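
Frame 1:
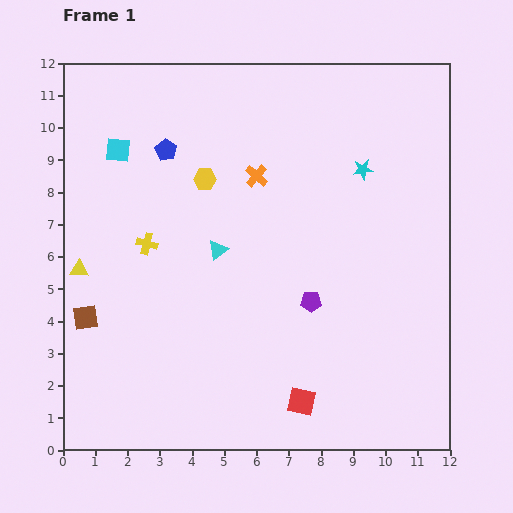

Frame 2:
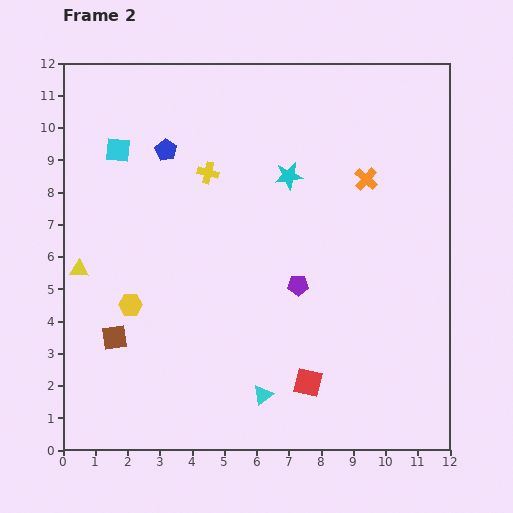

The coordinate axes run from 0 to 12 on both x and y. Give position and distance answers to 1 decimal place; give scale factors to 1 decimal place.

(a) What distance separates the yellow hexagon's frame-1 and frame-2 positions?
4.5

The yellow hexagon moved from (4.4, 8.4) to (2.1, 4.5), a distance of √(2.3² + 3.9²) ≈ 4.5.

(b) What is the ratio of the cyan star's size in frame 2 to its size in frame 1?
1.4×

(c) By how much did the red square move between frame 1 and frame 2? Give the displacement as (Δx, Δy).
(0.2, 0.6)

The red square was at (7.4, 1.5) in frame 1 and (7.6, 2.1) in frame 2.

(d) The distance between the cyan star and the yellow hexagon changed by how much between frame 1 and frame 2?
+1.4

Distance in frame 1: 4.9. Distance in frame 2: 6.3.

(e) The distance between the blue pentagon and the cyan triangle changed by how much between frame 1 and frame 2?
+4.7

Distance in frame 1: 3.5. Distance in frame 2: 8.2.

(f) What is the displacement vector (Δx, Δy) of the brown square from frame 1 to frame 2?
(0.9, -0.6)

The brown square was at (0.7, 4.1) in frame 1 and (1.6, 3.5) in frame 2.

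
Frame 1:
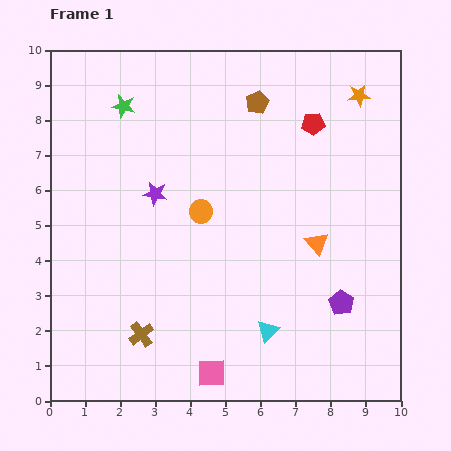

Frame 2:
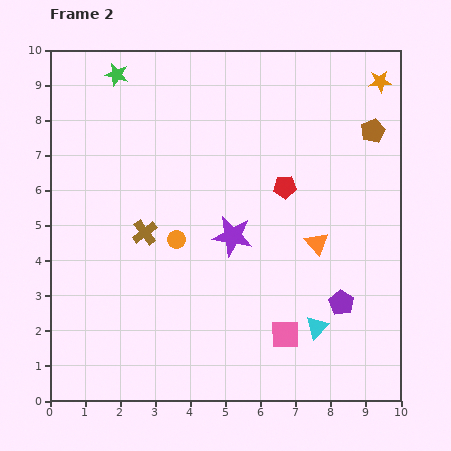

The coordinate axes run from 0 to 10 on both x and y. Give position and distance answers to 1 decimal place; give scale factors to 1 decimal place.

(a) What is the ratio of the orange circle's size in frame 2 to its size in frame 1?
0.8×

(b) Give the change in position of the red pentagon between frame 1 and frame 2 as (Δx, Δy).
(-0.8, -1.8)

The red pentagon was at (7.5, 7.9) in frame 1 and (6.7, 6.1) in frame 2.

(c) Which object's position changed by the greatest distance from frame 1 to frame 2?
the brown pentagon

(moved 3.4; next 2.9)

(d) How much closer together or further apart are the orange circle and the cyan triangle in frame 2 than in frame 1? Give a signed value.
+0.8

Distance in frame 1: 3.9. Distance in frame 2: 4.7.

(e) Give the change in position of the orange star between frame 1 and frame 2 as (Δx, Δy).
(0.6, 0.4)

The orange star was at (8.8, 8.7) in frame 1 and (9.4, 9.1) in frame 2.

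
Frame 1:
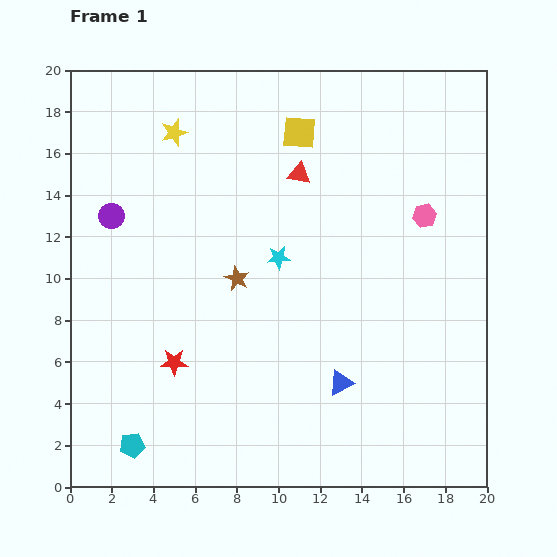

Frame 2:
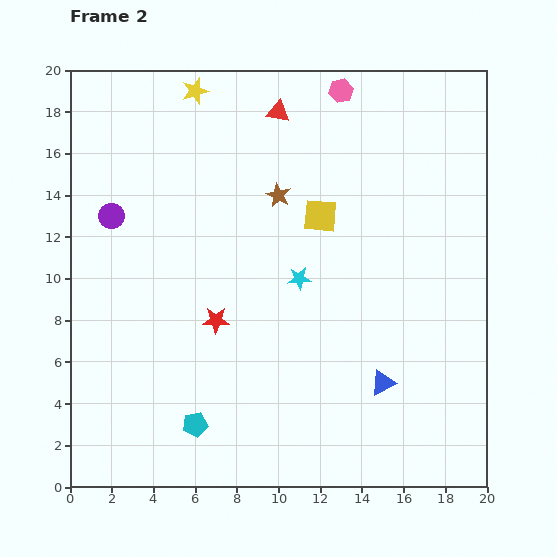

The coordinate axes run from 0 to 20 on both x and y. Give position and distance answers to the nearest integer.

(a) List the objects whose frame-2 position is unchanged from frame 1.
the purple circle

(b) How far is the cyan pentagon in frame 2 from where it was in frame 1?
3

The cyan pentagon moved from (3, 2) to (6, 3), a distance of √(3² + 1²) ≈ 3.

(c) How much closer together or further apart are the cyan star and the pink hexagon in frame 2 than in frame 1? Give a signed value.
+2

Distance in frame 1: 7. Distance in frame 2: 9.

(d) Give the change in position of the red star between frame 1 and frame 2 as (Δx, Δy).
(2, 2)

The red star was at (5, 6) in frame 1 and (7, 8) in frame 2.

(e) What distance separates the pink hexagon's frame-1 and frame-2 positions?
7

The pink hexagon moved from (17, 13) to (13, 19), a distance of √(4² + 6²) ≈ 7.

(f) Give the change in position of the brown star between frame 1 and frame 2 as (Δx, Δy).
(2, 4)

The brown star was at (8, 10) in frame 1 and (10, 14) in frame 2.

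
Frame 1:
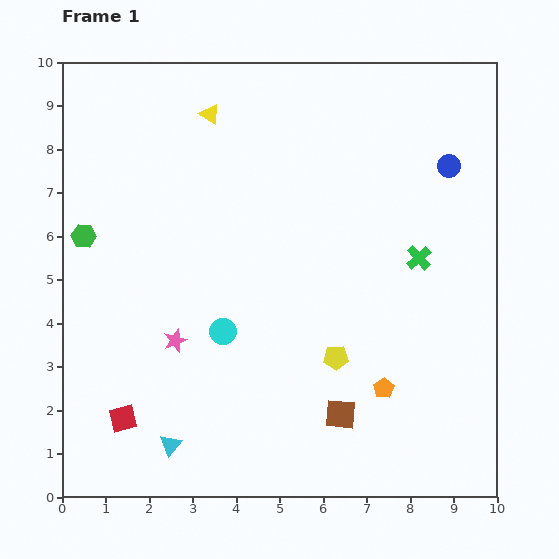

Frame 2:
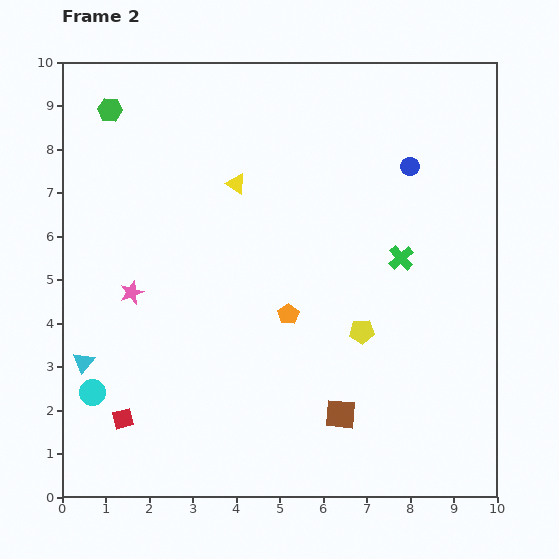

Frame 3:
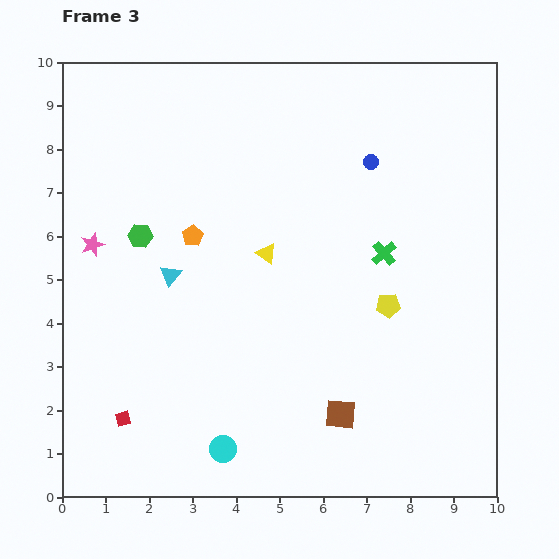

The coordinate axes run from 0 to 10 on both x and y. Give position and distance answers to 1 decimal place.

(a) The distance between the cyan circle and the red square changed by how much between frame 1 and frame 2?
-2.1

Distance in frame 1: 3.0. Distance in frame 2: 0.9.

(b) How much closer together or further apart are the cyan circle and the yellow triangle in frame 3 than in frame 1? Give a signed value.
-0.4

Distance in frame 1: 5.0. Distance in frame 3: 4.6.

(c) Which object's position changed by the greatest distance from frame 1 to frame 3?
the orange pentagon

(moved 5.6; next 3.9)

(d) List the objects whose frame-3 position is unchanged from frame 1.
the brown square, the red square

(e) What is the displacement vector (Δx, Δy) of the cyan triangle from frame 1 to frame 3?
(0.0, 3.9)

The cyan triangle was at (2.5, 1.2) in frame 1 and (2.5, 5.1) in frame 3.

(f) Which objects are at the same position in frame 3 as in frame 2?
the brown square, the red square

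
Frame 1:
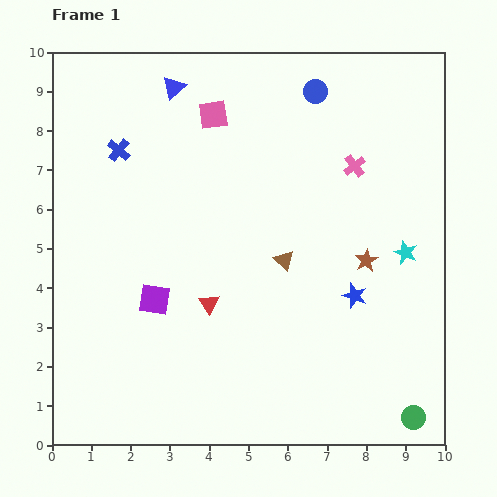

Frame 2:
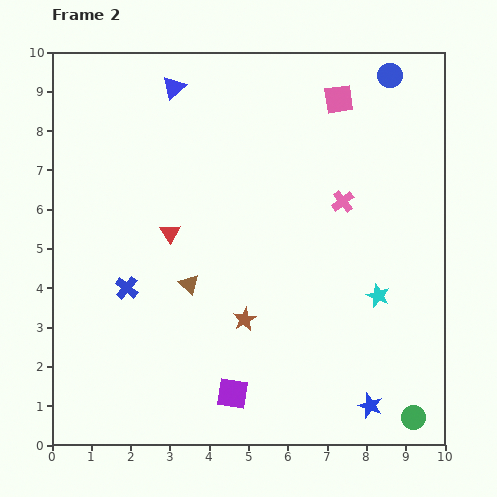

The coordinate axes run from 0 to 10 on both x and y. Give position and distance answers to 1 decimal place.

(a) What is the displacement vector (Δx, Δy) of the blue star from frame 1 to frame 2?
(0.4, -2.8)

The blue star was at (7.7, 3.8) in frame 1 and (8.1, 1.0) in frame 2.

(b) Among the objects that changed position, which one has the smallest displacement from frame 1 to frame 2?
the pink cross

(moved 0.9)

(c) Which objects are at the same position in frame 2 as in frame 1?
the green circle, the blue triangle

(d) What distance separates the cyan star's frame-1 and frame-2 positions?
1.3

The cyan star moved from (9.0, 4.9) to (8.3, 3.8), a distance of √(0.7² + 1.1²) ≈ 1.3.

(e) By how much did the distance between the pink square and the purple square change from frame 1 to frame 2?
+3.1

Distance in frame 1: 4.9. Distance in frame 2: 8.0.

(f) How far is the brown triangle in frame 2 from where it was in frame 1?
2.5

The brown triangle moved from (5.9, 4.7) to (3.5, 4.1), a distance of √(2.4² + 0.6²) ≈ 2.5.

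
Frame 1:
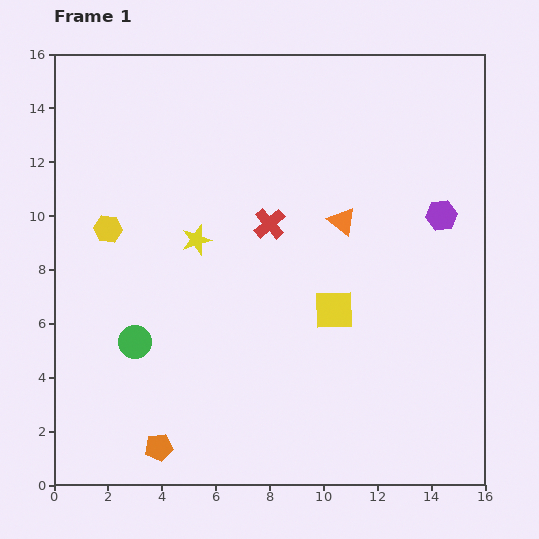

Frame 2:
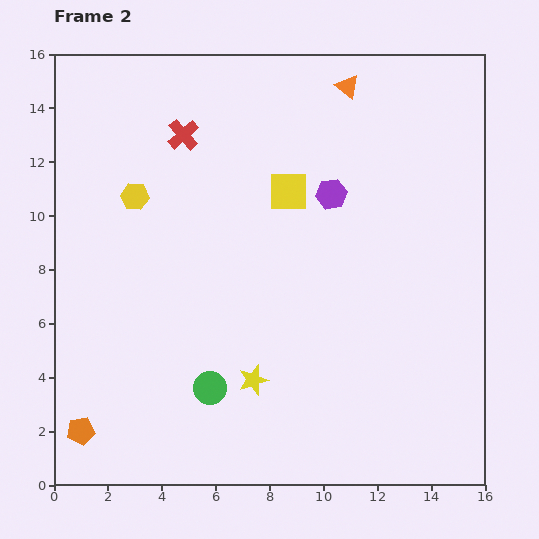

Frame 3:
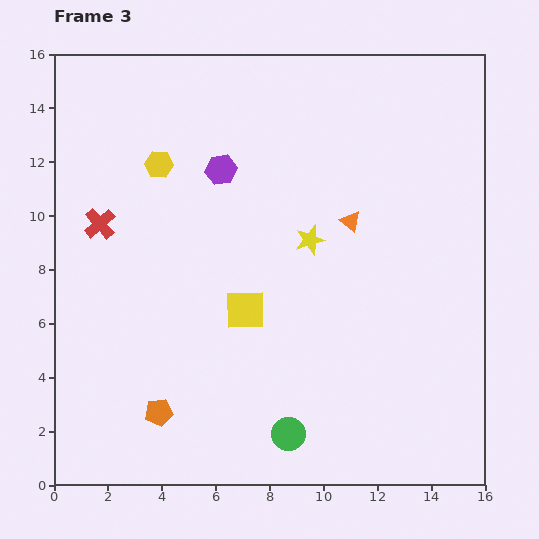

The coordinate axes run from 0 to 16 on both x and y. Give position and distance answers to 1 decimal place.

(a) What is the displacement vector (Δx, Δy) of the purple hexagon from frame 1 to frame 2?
(-4.1, 0.8)

The purple hexagon was at (14.4, 10.0) in frame 1 and (10.3, 10.8) in frame 2.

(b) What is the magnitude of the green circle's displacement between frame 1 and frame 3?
6.6

The green circle moved from (3.0, 5.3) to (8.7, 1.9), a distance of √(5.7² + 3.4²) ≈ 6.6.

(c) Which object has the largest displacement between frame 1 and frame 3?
the purple hexagon

(moved 8.4; next 6.6)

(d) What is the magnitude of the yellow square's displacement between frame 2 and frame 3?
4.7

The yellow square moved from (8.7, 10.9) to (7.1, 6.5), a distance of √(1.6² + 4.4²) ≈ 4.7.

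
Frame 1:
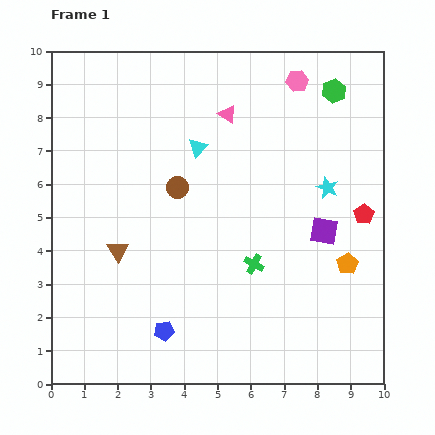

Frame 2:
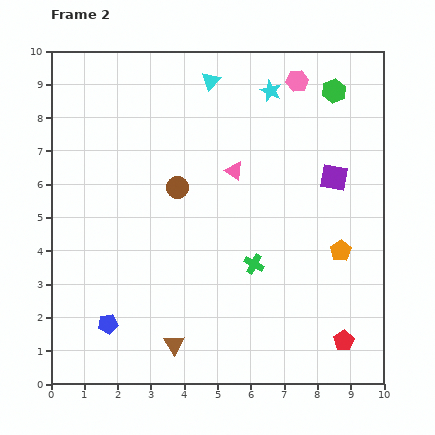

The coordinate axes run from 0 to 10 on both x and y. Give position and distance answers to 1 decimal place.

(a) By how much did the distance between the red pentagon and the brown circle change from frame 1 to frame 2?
+1.1

Distance in frame 1: 5.7. Distance in frame 2: 6.8.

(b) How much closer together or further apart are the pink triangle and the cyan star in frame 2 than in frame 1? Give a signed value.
-1.1

Distance in frame 1: 3.7. Distance in frame 2: 2.6.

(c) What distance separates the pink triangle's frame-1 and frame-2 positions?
1.7

The pink triangle moved from (5.3, 8.1) to (5.5, 6.4), a distance of √(0.2² + 1.7²) ≈ 1.7.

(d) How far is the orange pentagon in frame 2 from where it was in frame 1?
0.4

The orange pentagon moved from (8.9, 3.6) to (8.7, 4.0), a distance of √(0.2² + 0.4²) ≈ 0.4.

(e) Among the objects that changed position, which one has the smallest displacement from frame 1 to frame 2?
the orange pentagon

(moved 0.4)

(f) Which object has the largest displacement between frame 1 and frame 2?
the red pentagon

(moved 3.8; next 3.4)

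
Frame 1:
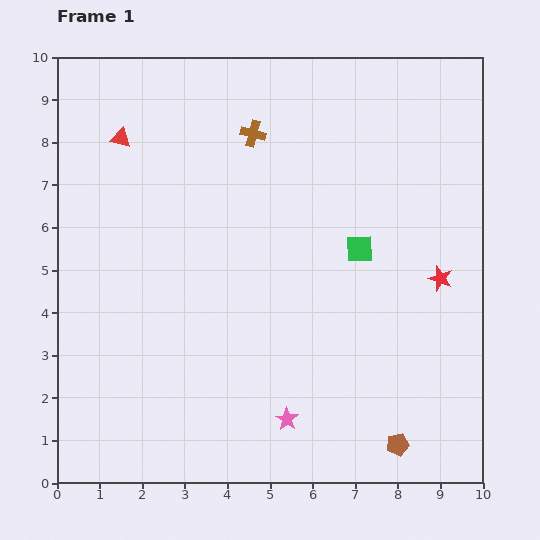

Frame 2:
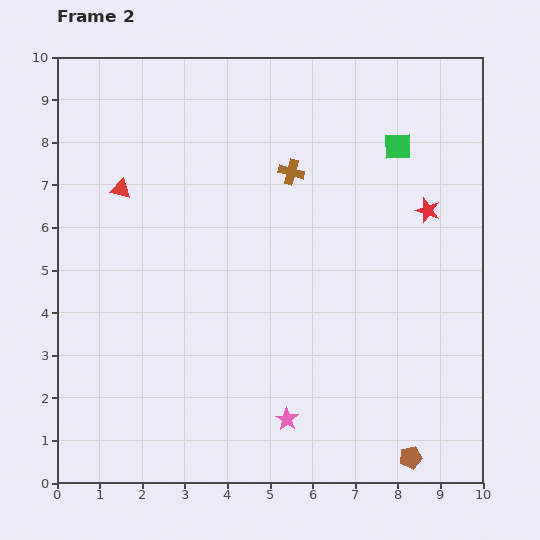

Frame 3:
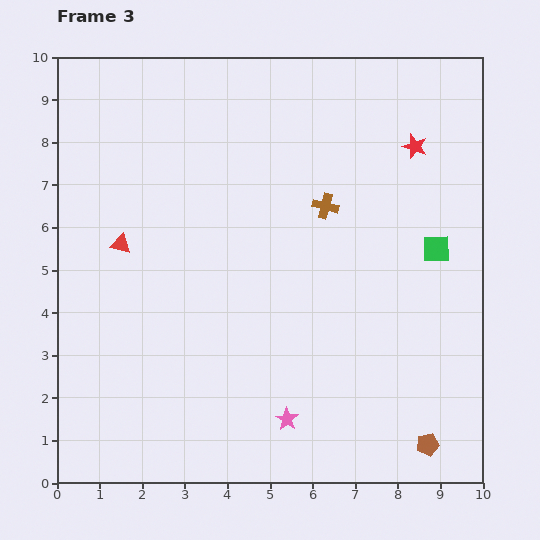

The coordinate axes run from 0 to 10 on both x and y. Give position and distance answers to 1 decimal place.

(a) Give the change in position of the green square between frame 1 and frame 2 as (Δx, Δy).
(0.9, 2.4)

The green square was at (7.1, 5.5) in frame 1 and (8.0, 7.9) in frame 2.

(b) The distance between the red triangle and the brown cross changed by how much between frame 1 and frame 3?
+1.8

Distance in frame 1: 3.1. Distance in frame 3: 4.9.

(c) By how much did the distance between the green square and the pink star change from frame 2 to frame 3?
-1.6

Distance in frame 2: 6.9. Distance in frame 3: 5.3.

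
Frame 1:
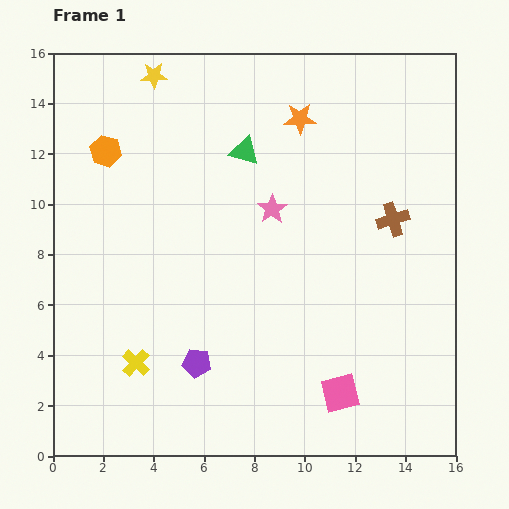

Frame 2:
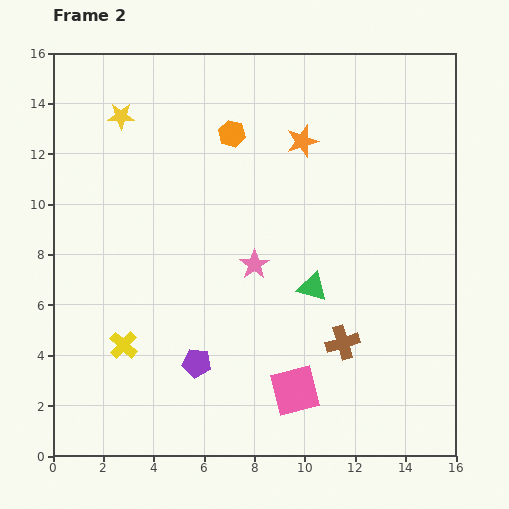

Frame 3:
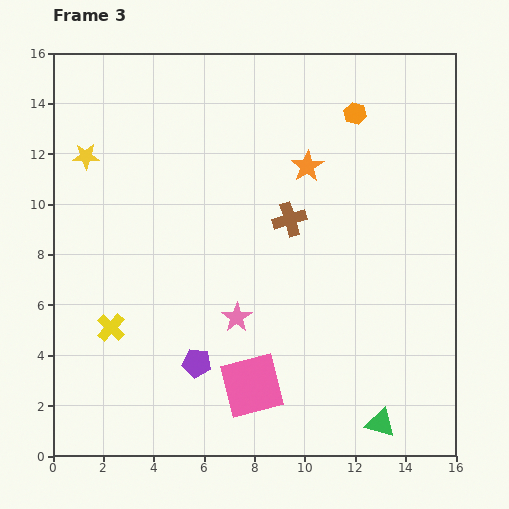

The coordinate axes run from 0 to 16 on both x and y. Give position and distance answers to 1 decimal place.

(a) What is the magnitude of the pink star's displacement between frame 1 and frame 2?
2.3

The pink star moved from (8.7, 9.8) to (8.0, 7.6), a distance of √(0.7² + 2.2²) ≈ 2.3.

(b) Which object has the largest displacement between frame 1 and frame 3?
the green triangle

(moved 12.1; next 10.0)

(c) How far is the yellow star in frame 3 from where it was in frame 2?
2.1

The yellow star moved from (2.7, 13.5) to (1.3, 11.9), a distance of √(1.4² + 1.6²) ≈ 2.1.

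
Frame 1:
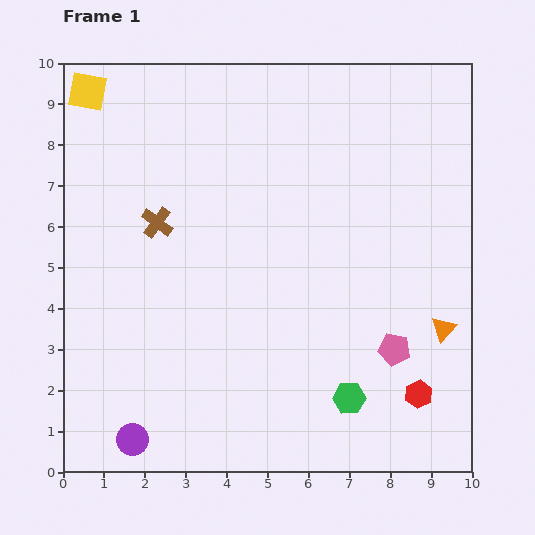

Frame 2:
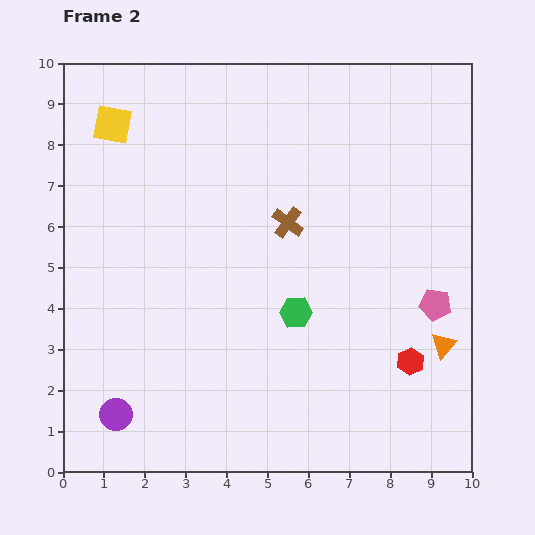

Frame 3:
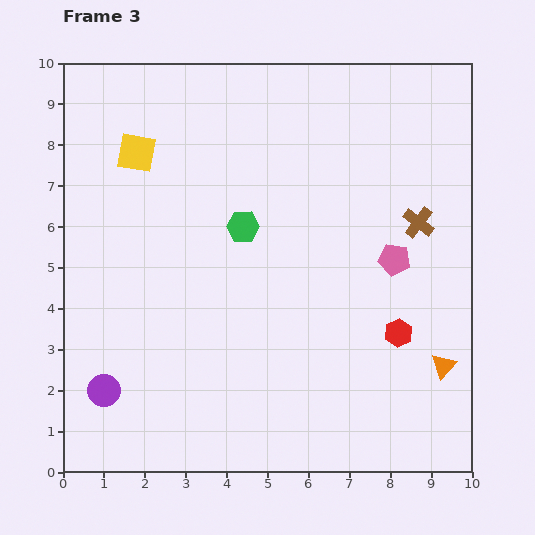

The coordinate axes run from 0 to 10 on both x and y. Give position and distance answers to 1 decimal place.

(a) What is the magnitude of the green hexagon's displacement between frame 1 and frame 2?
2.5

The green hexagon moved from (7.0, 1.8) to (5.7, 3.9), a distance of √(1.3² + 2.1²) ≈ 2.5.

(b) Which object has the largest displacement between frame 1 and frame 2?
the brown cross

(moved 3.2; next 2.5)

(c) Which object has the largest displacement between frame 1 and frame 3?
the brown cross

(moved 6.4; next 4.9)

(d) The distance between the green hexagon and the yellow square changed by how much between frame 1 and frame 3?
-6.7

Distance in frame 1: 9.9. Distance in frame 3: 3.2.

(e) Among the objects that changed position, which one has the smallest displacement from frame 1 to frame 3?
the orange triangle

(moved 0.9)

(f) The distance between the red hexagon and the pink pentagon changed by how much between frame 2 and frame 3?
+0.3

Distance in frame 2: 1.5. Distance in frame 3: 1.8.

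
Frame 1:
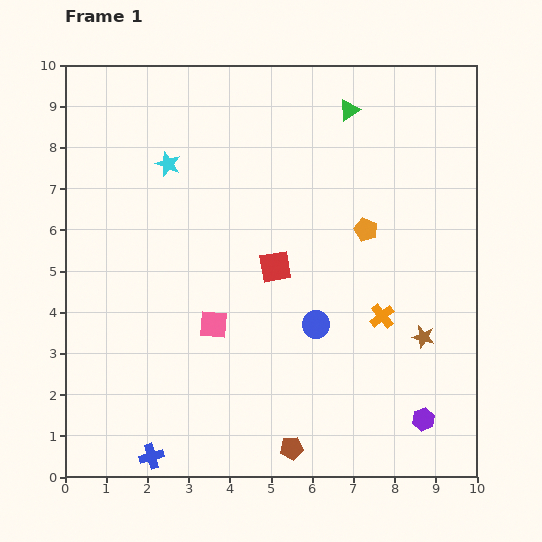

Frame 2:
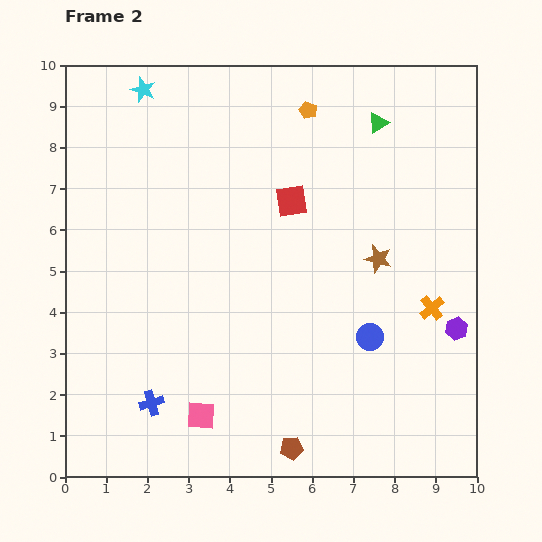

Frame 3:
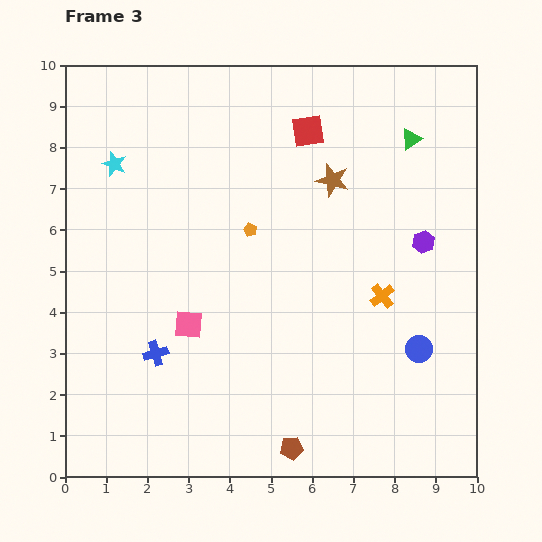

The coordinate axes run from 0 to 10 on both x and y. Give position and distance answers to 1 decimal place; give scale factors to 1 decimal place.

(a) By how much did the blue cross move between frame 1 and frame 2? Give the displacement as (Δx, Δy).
(0.0, 1.3)

The blue cross was at (2.1, 0.5) in frame 1 and (2.1, 1.8) in frame 2.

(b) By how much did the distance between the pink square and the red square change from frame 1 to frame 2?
+3.5

Distance in frame 1: 2.1. Distance in frame 2: 5.6.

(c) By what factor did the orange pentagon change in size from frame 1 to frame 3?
0.6×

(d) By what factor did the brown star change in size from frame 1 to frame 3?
1.4×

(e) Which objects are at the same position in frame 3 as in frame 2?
the brown pentagon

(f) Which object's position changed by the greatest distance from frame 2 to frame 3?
the orange pentagon

(moved 3.2; next 2.2)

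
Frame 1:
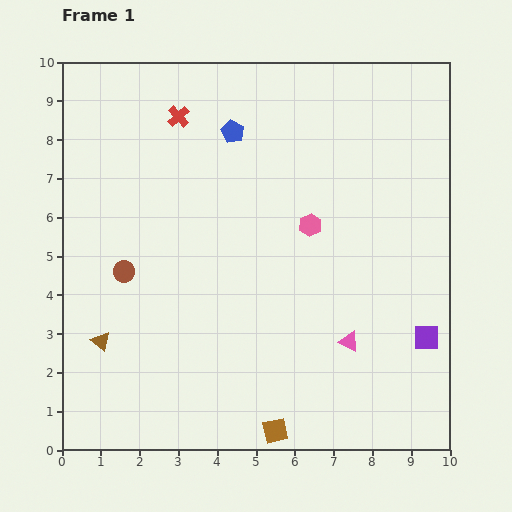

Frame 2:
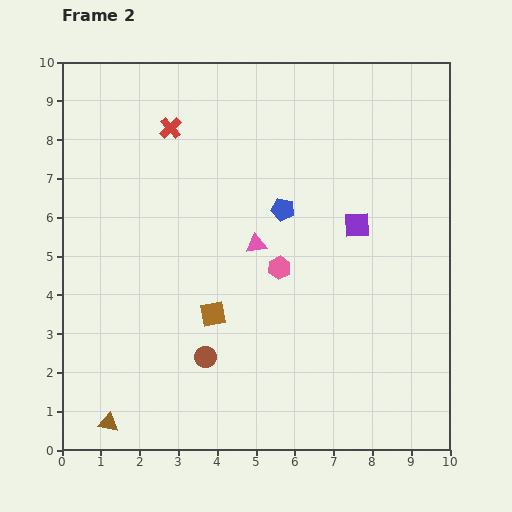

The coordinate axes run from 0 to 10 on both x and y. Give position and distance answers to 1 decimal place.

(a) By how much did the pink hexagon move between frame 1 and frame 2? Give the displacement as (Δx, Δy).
(-0.8, -1.1)

The pink hexagon was at (6.4, 5.8) in frame 1 and (5.6, 4.7) in frame 2.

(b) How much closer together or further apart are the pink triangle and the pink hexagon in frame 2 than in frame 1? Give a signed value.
-2.4

Distance in frame 1: 3.2. Distance in frame 2: 0.8.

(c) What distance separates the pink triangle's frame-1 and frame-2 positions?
3.5

The pink triangle moved from (7.4, 2.8) to (5.0, 5.3), a distance of √(2.4² + 2.5²) ≈ 3.5.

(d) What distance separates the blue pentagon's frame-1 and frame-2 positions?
2.4

The blue pentagon moved from (4.4, 8.2) to (5.7, 6.2), a distance of √(1.3² + 2.0²) ≈ 2.4.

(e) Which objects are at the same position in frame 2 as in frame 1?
none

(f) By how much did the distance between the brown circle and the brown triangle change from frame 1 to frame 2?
+1.1

Distance in frame 1: 1.9. Distance in frame 2: 3.0.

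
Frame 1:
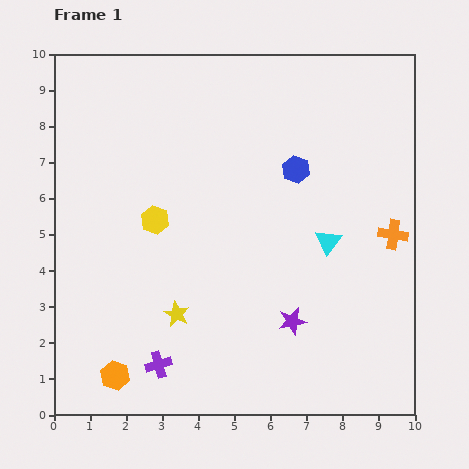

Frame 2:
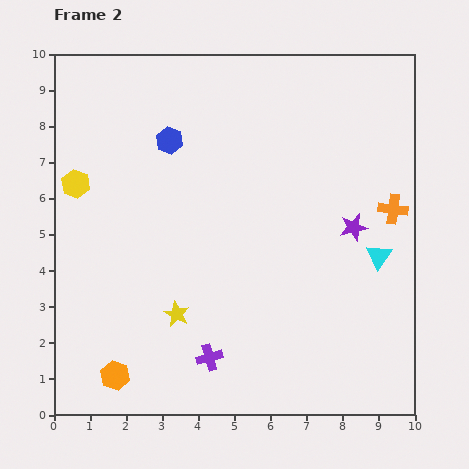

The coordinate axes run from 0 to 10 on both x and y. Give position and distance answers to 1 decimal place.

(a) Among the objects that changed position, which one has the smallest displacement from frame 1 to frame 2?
the orange cross

(moved 0.7)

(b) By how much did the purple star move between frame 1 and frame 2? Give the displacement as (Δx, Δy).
(1.7, 2.6)

The purple star was at (6.6, 2.6) in frame 1 and (8.3, 5.2) in frame 2.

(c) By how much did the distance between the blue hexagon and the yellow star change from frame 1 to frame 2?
-0.4

Distance in frame 1: 5.2. Distance in frame 2: 4.8.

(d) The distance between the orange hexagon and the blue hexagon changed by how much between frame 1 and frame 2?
-0.9

Distance in frame 1: 7.6. Distance in frame 2: 6.7.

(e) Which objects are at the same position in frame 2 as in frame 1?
the orange hexagon, the yellow star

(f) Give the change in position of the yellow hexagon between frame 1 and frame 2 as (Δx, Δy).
(-2.2, 1.0)

The yellow hexagon was at (2.8, 5.4) in frame 1 and (0.6, 6.4) in frame 2.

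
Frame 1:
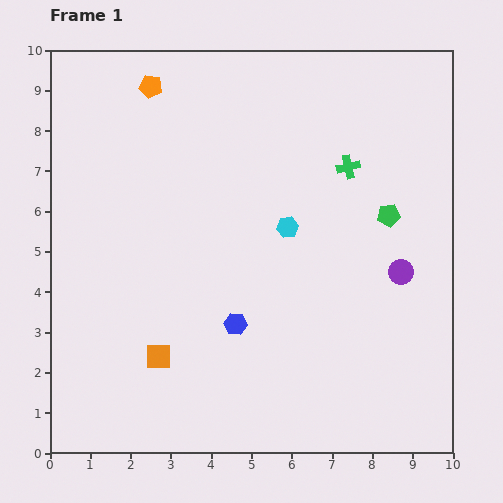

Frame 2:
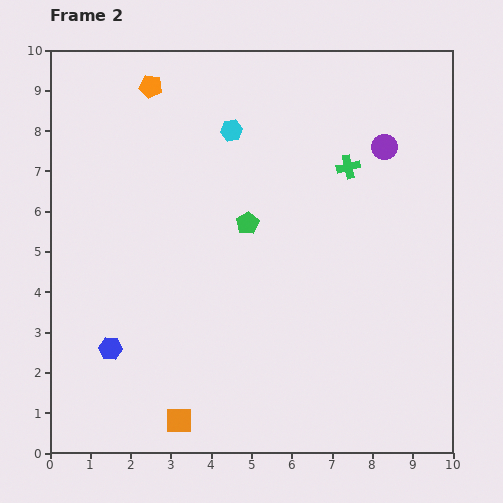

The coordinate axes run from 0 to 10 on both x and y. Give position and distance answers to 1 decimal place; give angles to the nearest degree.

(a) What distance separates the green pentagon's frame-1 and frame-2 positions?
3.5

The green pentagon moved from (8.4, 5.9) to (4.9, 5.7), a distance of √(3.5² + 0.2²) ≈ 3.5.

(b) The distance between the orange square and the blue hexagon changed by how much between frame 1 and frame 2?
+0.4

Distance in frame 1: 2.1. Distance in frame 2: 2.5.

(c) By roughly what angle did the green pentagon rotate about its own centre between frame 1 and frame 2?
22° counter-clockwise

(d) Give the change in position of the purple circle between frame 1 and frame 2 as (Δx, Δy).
(-0.4, 3.1)

The purple circle was at (8.7, 4.5) in frame 1 and (8.3, 7.6) in frame 2.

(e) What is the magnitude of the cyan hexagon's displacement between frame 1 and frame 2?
2.8

The cyan hexagon moved from (5.9, 5.6) to (4.5, 8.0), a distance of √(1.4² + 2.4²) ≈ 2.8.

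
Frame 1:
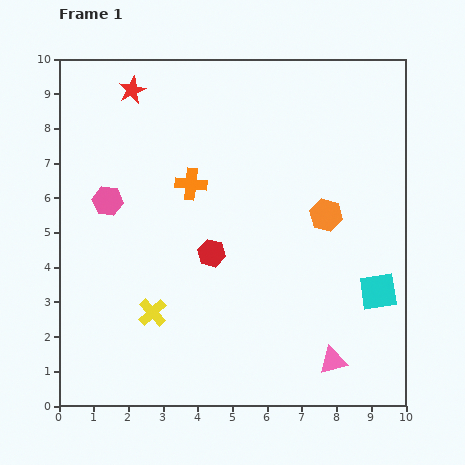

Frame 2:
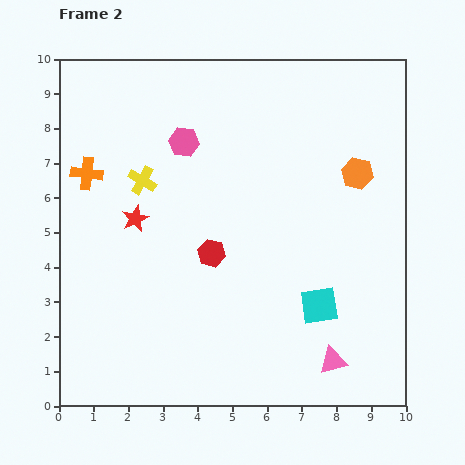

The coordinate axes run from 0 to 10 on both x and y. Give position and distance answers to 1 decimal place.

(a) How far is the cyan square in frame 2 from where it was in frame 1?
1.7

The cyan square moved from (9.2, 3.3) to (7.5, 2.9), a distance of √(1.7² + 0.4²) ≈ 1.7.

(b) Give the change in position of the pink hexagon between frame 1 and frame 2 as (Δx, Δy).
(2.2, 1.7)

The pink hexagon was at (1.4, 5.9) in frame 1 and (3.6, 7.6) in frame 2.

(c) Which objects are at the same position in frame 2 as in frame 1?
the red hexagon, the pink triangle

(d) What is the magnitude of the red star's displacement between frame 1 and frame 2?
3.7

The red star moved from (2.1, 9.1) to (2.2, 5.4), a distance of √(0.1² + 3.7²) ≈ 3.7.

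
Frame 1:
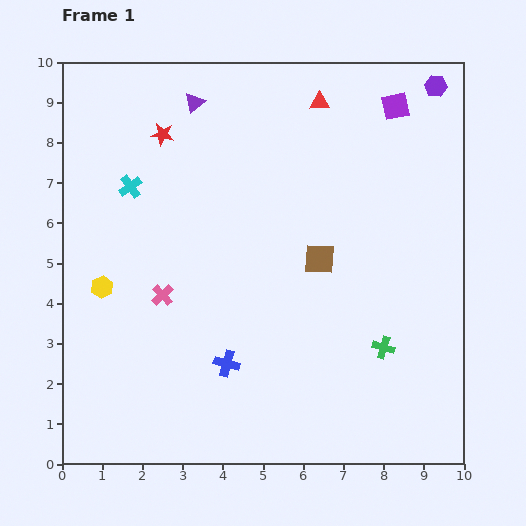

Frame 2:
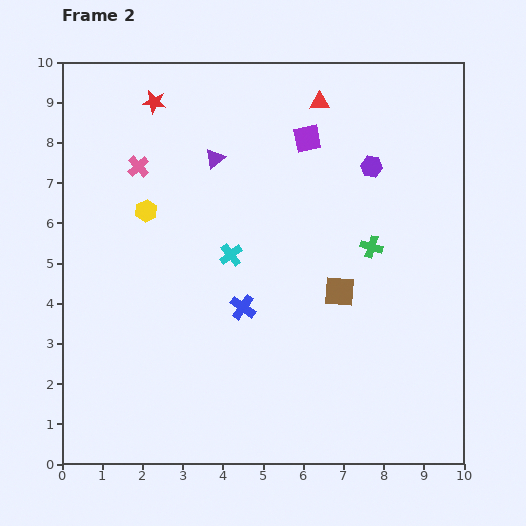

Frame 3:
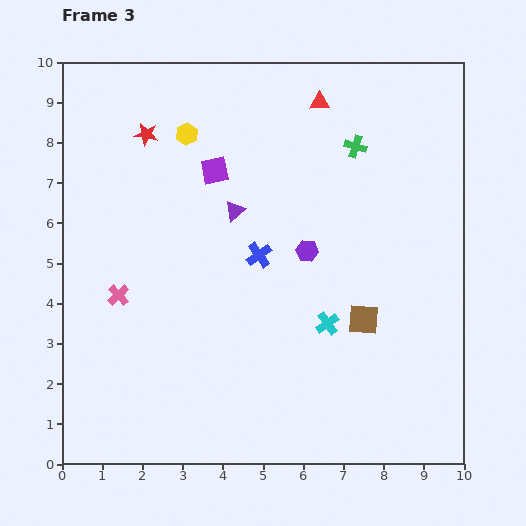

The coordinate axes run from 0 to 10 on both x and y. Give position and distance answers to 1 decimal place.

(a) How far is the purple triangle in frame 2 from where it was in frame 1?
1.5

The purple triangle moved from (3.3, 9.0) to (3.8, 7.6), a distance of √(0.5² + 1.4²) ≈ 1.5.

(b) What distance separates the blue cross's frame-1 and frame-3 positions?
2.8

The blue cross moved from (4.1, 2.5) to (4.9, 5.2), a distance of √(0.8² + 2.7²) ≈ 2.8.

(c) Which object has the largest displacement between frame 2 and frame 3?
the pink cross

(moved 3.2; next 2.9)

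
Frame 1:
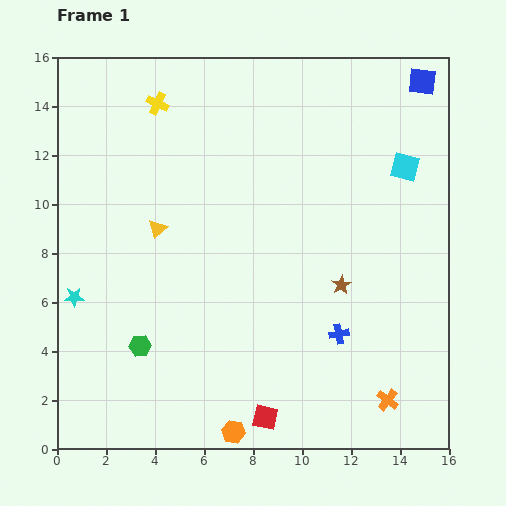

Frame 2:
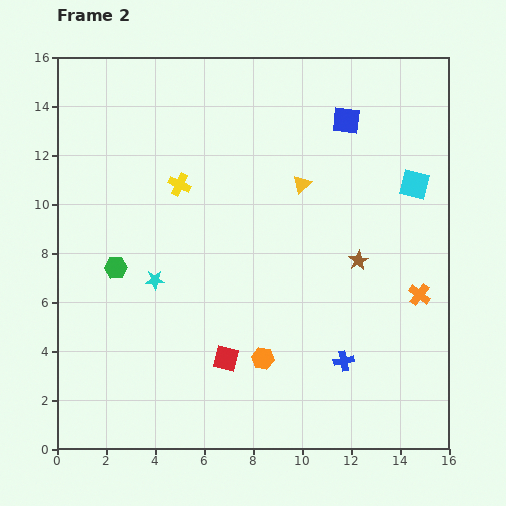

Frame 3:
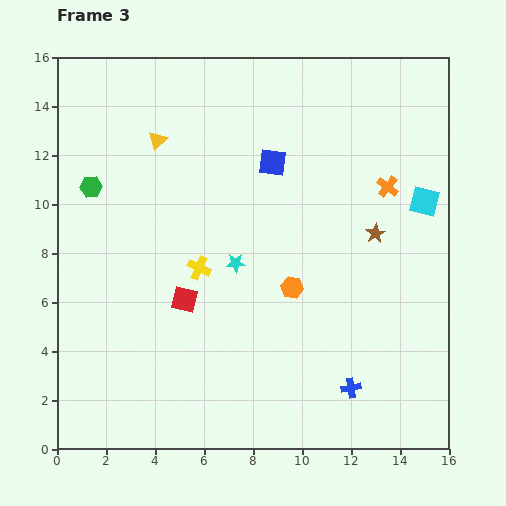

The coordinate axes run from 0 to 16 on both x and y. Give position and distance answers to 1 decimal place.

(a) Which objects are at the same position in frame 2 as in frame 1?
none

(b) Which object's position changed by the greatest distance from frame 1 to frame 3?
the orange cross

(moved 8.7; next 6.9)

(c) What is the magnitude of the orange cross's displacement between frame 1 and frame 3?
8.7

The orange cross moved from (13.5, 2.0) to (13.5, 10.7), a distance of √(0.0² + 8.7²) ≈ 8.7.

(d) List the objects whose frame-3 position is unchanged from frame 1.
none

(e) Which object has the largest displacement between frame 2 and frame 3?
the yellow triangle

(moved 6.2; next 4.6)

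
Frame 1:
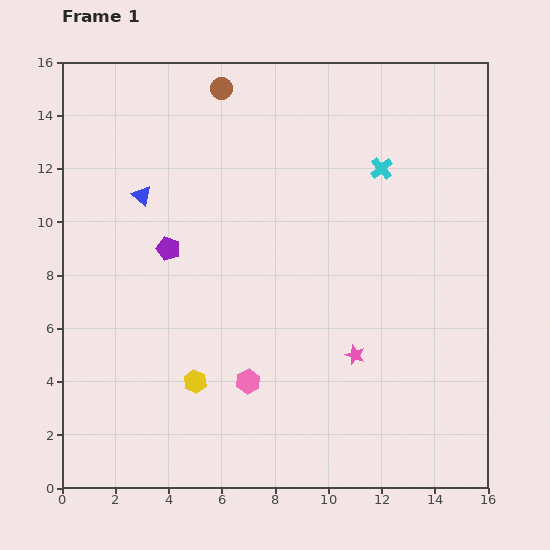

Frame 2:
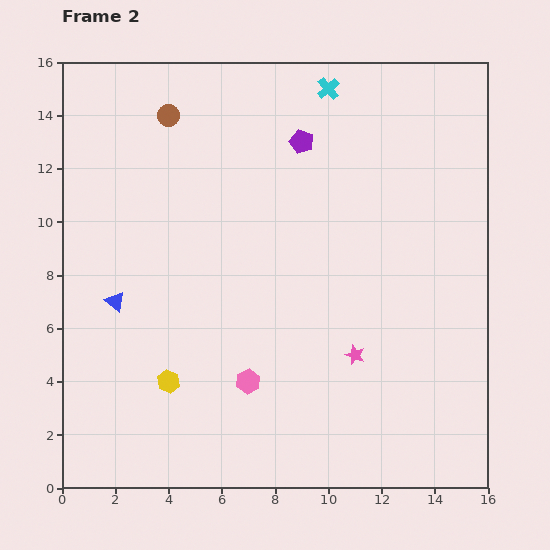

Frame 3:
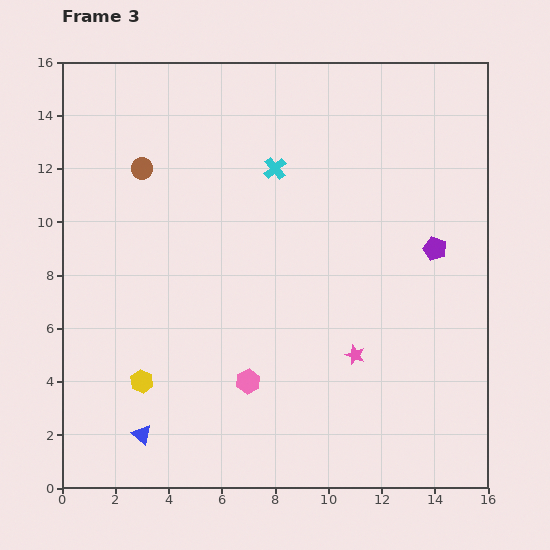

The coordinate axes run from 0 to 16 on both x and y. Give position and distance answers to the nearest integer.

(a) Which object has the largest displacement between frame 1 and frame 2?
the purple pentagon

(moved 6; next 4)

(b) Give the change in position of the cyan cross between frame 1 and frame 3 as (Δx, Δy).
(-4, 0)

The cyan cross was at (12, 12) in frame 1 and (8, 12) in frame 3.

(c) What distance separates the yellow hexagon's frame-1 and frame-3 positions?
2

The yellow hexagon moved from (5, 4) to (3, 4), a distance of √(2² + 0²) ≈ 2.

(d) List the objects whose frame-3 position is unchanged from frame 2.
the pink star, the pink hexagon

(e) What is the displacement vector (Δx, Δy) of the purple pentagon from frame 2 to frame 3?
(5, -4)

The purple pentagon was at (9, 13) in frame 2 and (14, 9) in frame 3.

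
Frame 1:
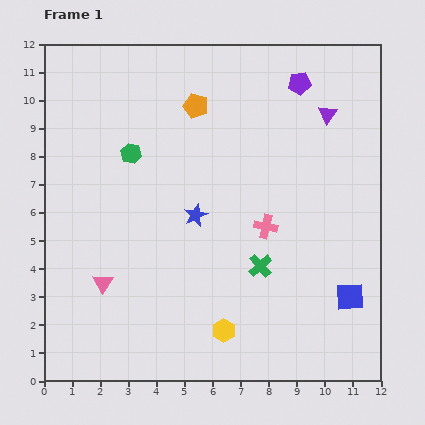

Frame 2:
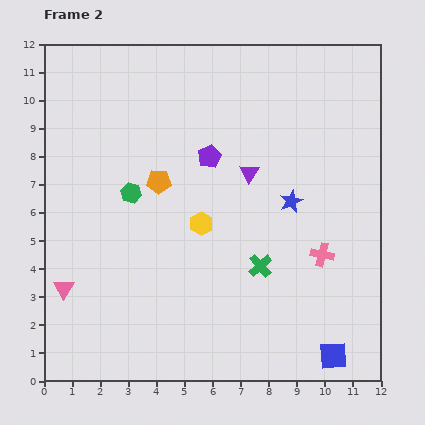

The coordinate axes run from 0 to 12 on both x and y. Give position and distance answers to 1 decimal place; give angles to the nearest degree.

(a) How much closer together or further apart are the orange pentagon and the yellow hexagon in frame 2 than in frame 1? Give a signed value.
-6.0

Distance in frame 1: 8.1. Distance in frame 2: 2.1.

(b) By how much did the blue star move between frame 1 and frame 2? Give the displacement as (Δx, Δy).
(3.4, 0.5)

The blue star was at (5.4, 5.9) in frame 1 and (8.8, 6.4) in frame 2.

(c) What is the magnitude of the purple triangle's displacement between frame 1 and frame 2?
3.5

The purple triangle moved from (10.1, 9.5) to (7.3, 7.4), a distance of √(2.8² + 2.1²) ≈ 3.5.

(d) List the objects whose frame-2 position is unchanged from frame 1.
the green cross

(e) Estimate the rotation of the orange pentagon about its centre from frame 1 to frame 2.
16° counter-clockwise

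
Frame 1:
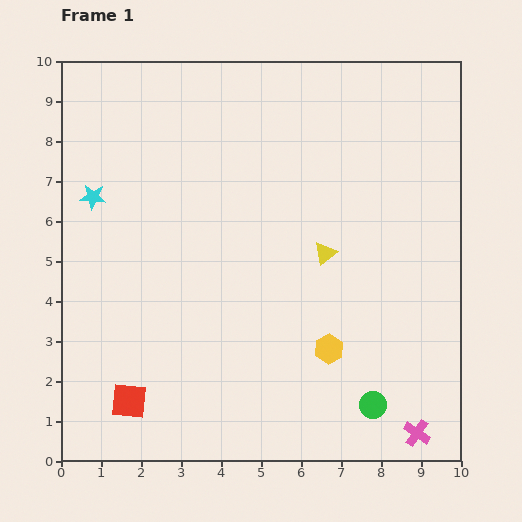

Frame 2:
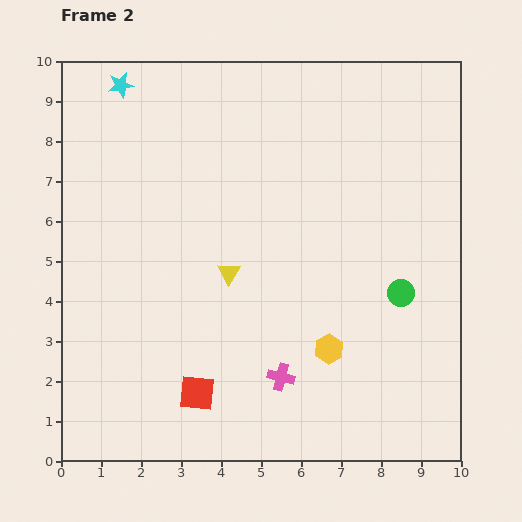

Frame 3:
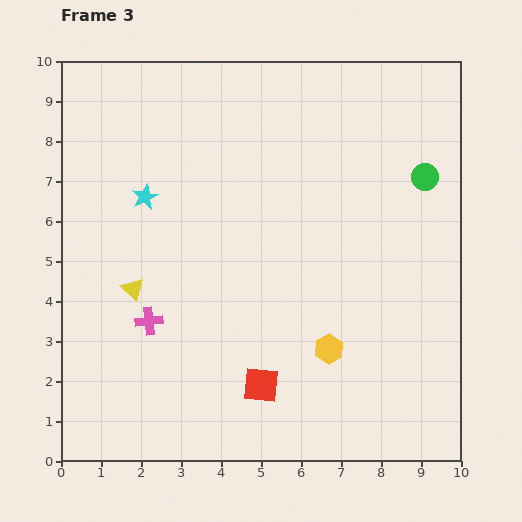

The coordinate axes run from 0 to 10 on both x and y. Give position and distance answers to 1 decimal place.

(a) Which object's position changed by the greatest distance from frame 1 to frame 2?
the pink cross

(moved 3.7; next 2.9)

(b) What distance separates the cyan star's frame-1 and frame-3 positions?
1.3

The cyan star moved from (0.8, 6.6) to (2.1, 6.6), a distance of √(1.3² + 0.0²) ≈ 1.3.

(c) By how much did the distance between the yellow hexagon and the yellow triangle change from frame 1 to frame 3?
+2.7

Distance in frame 1: 2.4. Distance in frame 3: 5.1.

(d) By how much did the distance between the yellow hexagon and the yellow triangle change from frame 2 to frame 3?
+2.0

Distance in frame 2: 3.1. Distance in frame 3: 5.1.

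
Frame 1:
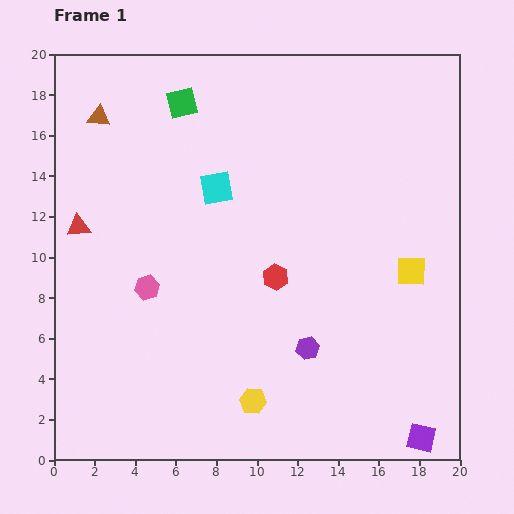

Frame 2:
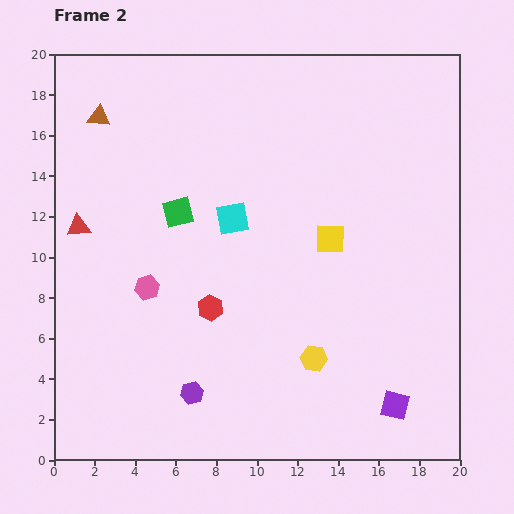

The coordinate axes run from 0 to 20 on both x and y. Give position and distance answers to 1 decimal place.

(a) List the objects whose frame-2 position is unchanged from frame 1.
the red triangle, the brown triangle, the pink hexagon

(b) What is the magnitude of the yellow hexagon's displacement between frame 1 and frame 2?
3.7

The yellow hexagon moved from (9.8, 2.9) to (12.8, 5.0), a distance of √(3.0² + 2.1²) ≈ 3.7.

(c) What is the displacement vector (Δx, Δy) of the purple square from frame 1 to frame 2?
(-1.3, 1.6)

The purple square was at (18.1, 1.1) in frame 1 and (16.8, 2.7) in frame 2.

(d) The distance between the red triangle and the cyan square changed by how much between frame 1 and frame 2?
+0.5

Distance in frame 1: 7.1. Distance in frame 2: 7.6.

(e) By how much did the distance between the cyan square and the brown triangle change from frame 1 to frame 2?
+1.5

Distance in frame 1: 6.8. Distance in frame 2: 8.3.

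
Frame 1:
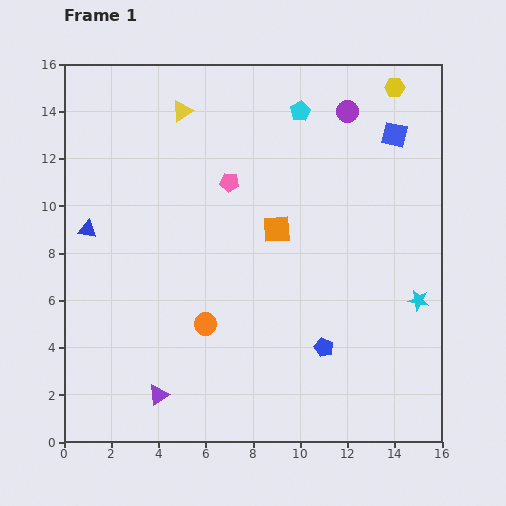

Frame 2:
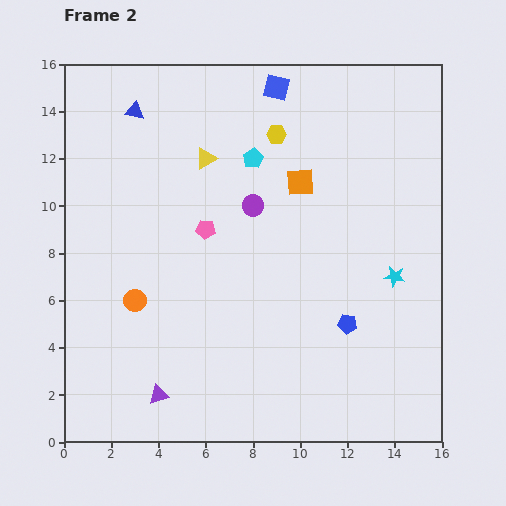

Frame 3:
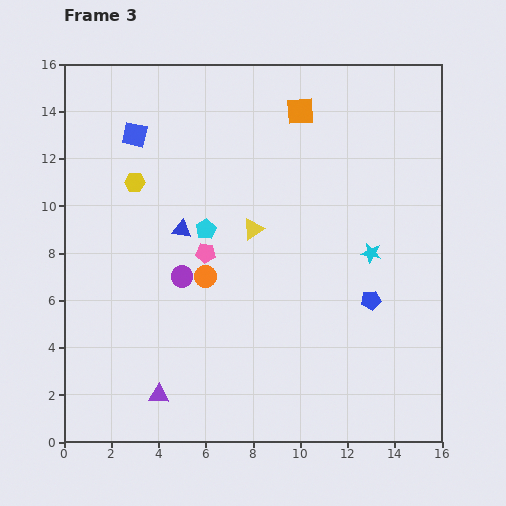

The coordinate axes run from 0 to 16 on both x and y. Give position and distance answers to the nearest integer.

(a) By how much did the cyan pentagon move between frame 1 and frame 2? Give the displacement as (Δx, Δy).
(-2, -2)

The cyan pentagon was at (10, 14) in frame 1 and (8, 12) in frame 2.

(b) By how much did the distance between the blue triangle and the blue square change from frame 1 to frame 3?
-10

Distance in frame 1: 14. Distance in frame 3: 4.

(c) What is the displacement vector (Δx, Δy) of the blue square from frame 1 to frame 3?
(-11, 0)

The blue square was at (14, 13) in frame 1 and (3, 13) in frame 3.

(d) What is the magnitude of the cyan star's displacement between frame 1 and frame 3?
3

The cyan star moved from (15, 6) to (13, 8), a distance of √(2² + 2²) ≈ 3.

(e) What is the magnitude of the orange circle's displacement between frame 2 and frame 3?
3

The orange circle moved from (3, 6) to (6, 7), a distance of √(3² + 1²) ≈ 3.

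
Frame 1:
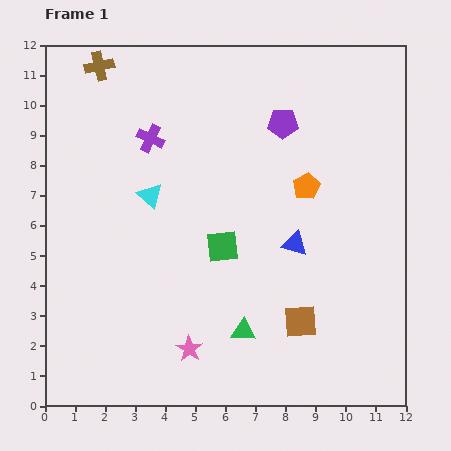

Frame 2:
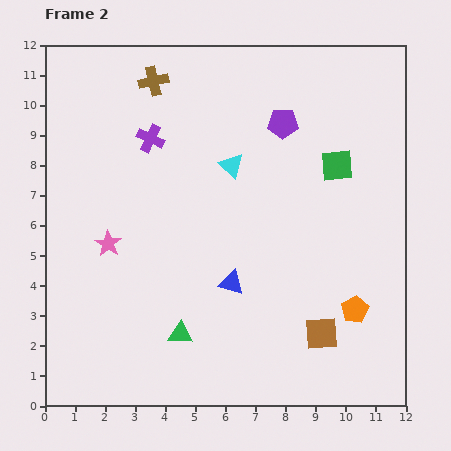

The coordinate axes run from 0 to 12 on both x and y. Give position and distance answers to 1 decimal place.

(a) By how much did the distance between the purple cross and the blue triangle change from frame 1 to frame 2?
-0.4

Distance in frame 1: 5.9. Distance in frame 2: 5.5.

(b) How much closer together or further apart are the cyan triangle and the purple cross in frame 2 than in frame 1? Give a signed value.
+0.9

Distance in frame 1: 1.9. Distance in frame 2: 2.8.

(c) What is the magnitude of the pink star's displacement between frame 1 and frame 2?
4.4

The pink star moved from (4.8, 1.9) to (2.1, 5.4), a distance of √(2.7² + 3.5²) ≈ 4.4.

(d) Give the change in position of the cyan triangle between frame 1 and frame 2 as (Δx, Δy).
(2.7, 1.0)

The cyan triangle was at (3.5, 7.0) in frame 1 and (6.2, 8.0) in frame 2.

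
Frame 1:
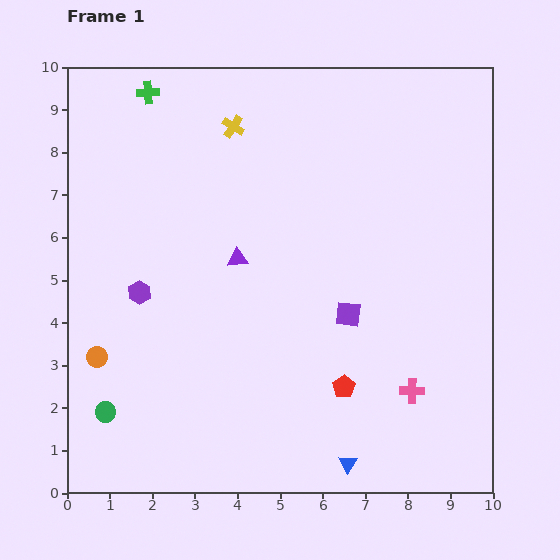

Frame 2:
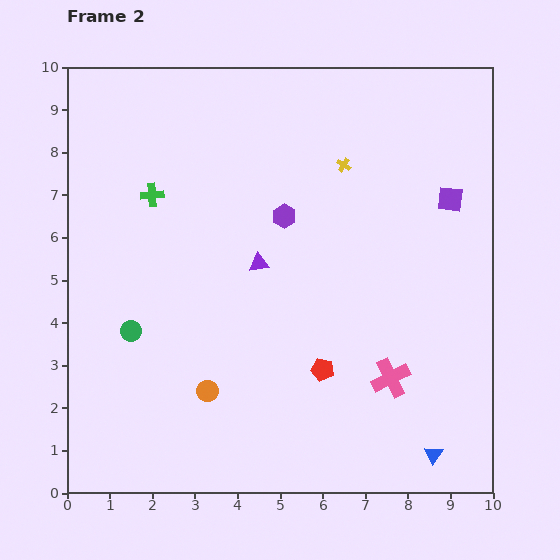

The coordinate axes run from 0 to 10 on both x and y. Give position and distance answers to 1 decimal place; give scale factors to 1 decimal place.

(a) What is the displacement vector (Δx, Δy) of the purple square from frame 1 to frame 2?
(2.4, 2.7)

The purple square was at (6.6, 4.2) in frame 1 and (9.0, 6.9) in frame 2.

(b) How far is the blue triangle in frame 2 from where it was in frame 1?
2.0

The blue triangle moved from (6.6, 0.7) to (8.6, 0.9), a distance of √(2.0² + 0.2²) ≈ 2.0.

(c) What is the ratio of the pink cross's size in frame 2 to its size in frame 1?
1.6×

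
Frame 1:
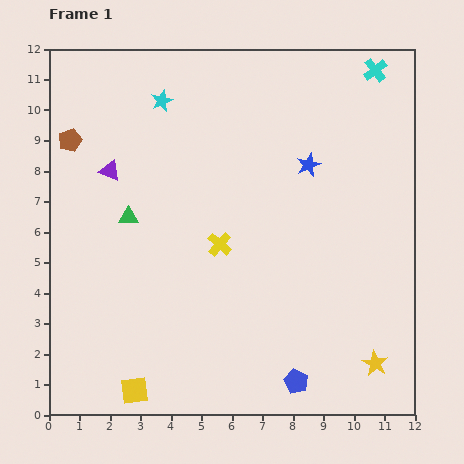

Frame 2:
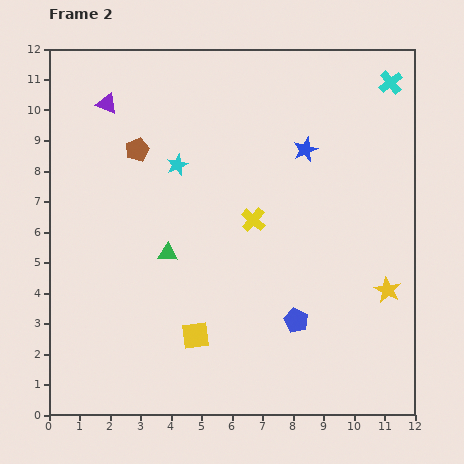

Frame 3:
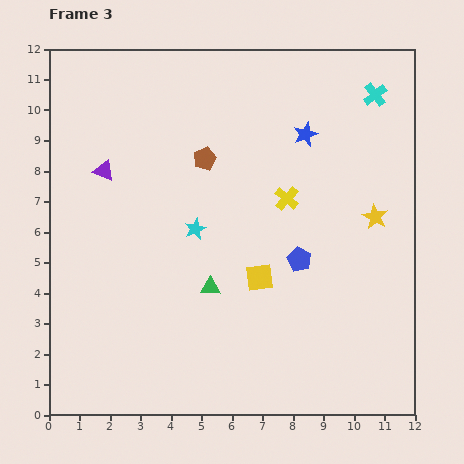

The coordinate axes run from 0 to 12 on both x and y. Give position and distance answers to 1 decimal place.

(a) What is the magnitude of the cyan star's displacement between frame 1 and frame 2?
2.2

The cyan star moved from (3.7, 10.3) to (4.2, 8.2), a distance of √(0.5² + 2.1²) ≈ 2.2.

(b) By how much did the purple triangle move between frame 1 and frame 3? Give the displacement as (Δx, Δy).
(-0.2, 0.0)

The purple triangle was at (2.0, 8.0) in frame 1 and (1.8, 8.0) in frame 3.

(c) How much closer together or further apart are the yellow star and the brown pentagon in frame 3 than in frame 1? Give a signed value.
-6.5

Distance in frame 1: 12.4. Distance in frame 3: 5.9.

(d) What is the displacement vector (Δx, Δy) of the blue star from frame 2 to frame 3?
(0.0, 0.5)

The blue star was at (8.4, 8.7) in frame 2 and (8.4, 9.2) in frame 3.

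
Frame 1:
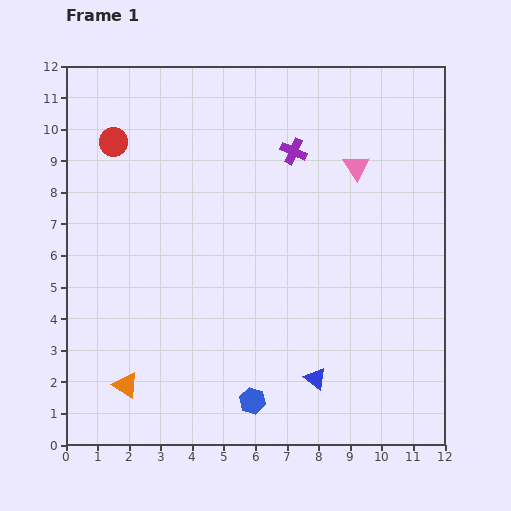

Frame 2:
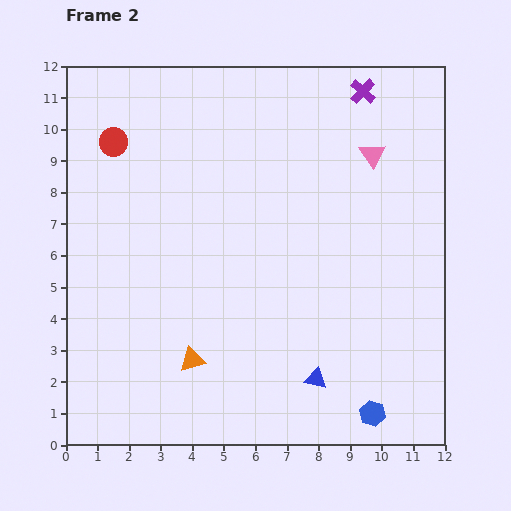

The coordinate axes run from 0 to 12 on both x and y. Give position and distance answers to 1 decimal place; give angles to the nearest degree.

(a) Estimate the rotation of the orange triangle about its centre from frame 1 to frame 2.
49° counter-clockwise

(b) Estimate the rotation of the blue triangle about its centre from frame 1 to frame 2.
26° counter-clockwise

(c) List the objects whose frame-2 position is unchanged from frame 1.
the red circle, the blue triangle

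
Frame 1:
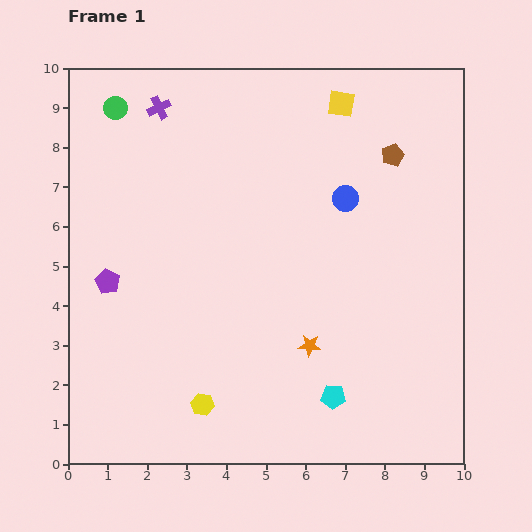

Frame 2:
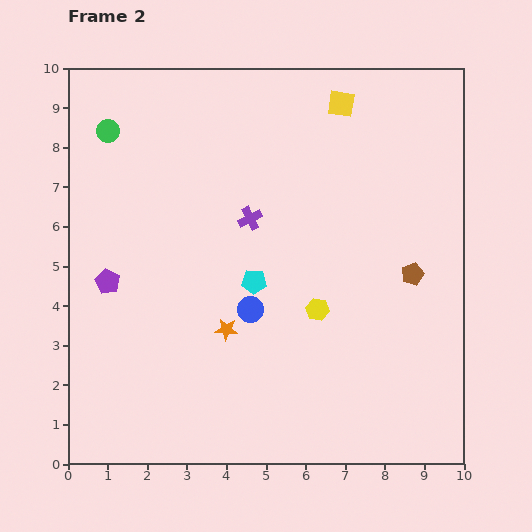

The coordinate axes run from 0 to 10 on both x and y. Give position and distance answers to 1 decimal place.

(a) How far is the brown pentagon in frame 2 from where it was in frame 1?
3.0

The brown pentagon moved from (8.2, 7.8) to (8.7, 4.8), a distance of √(0.5² + 3.0²) ≈ 3.0.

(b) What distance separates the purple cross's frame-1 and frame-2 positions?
3.6

The purple cross moved from (2.3, 9.0) to (4.6, 6.2), a distance of √(2.3² + 2.8²) ≈ 3.6.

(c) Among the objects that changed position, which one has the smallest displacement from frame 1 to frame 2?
the green circle

(moved 0.6)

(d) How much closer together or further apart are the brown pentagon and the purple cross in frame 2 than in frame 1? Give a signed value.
-1.7

Distance in frame 1: 6.0. Distance in frame 2: 4.3.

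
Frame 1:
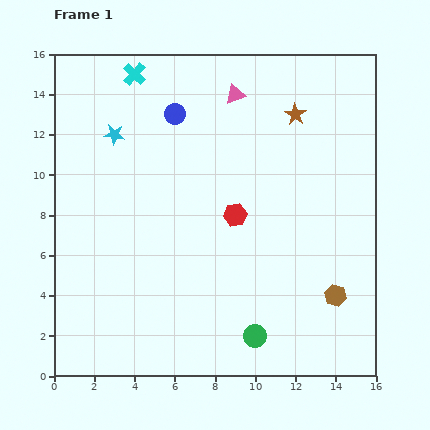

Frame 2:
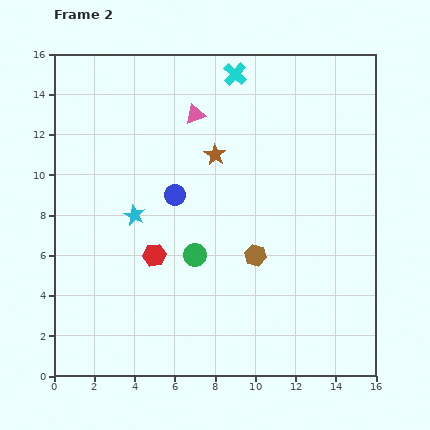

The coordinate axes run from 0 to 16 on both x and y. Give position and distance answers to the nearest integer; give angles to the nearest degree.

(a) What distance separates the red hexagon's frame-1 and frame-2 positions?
4

The red hexagon moved from (9, 8) to (5, 6), a distance of √(4² + 2²) ≈ 4.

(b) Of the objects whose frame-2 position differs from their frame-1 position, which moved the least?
the pink triangle

(moved 2)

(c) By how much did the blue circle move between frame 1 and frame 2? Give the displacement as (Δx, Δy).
(0, -4)

The blue circle was at (6, 13) in frame 1 and (6, 9) in frame 2.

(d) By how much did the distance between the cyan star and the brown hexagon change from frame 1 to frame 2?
-8

Distance in frame 1: 14. Distance in frame 2: 6.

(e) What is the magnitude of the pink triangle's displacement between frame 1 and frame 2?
2

The pink triangle moved from (9, 14) to (7, 13), a distance of √(2² + 1²) ≈ 2.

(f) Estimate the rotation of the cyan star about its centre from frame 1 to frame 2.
17° clockwise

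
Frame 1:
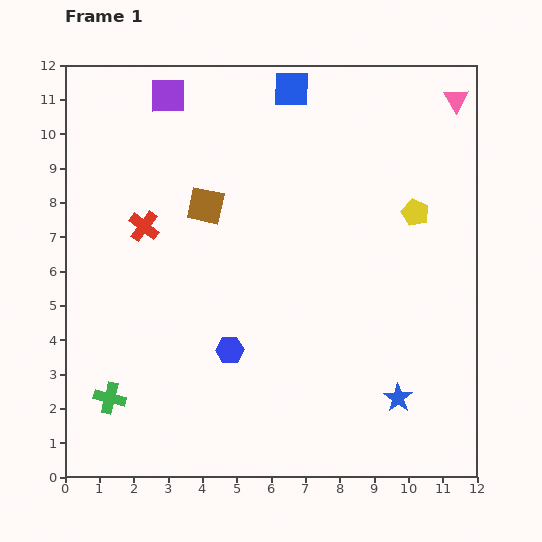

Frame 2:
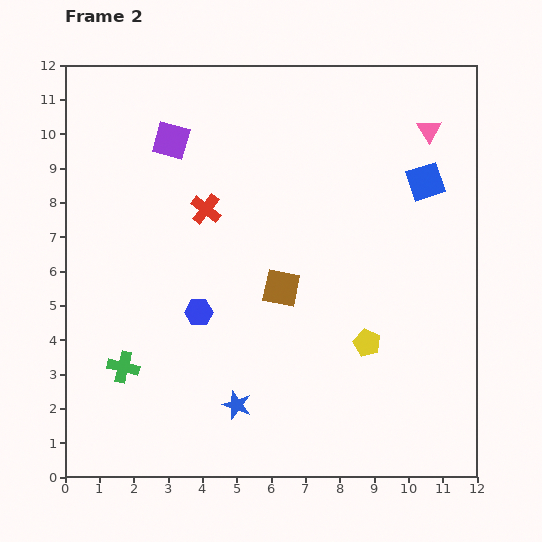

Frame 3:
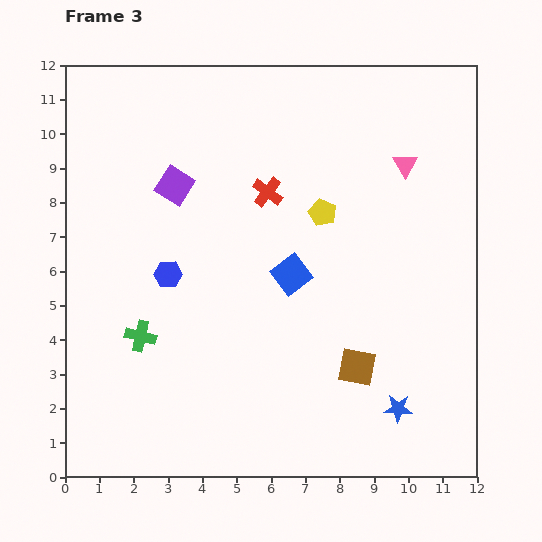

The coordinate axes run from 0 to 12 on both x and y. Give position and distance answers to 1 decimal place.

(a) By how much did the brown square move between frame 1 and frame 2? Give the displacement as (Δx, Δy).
(2.2, -2.4)

The brown square was at (4.1, 7.9) in frame 1 and (6.3, 5.5) in frame 2.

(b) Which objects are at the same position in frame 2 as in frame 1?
none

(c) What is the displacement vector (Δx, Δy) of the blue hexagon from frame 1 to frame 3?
(-1.8, 2.2)

The blue hexagon was at (4.8, 3.7) in frame 1 and (3.0, 5.9) in frame 3.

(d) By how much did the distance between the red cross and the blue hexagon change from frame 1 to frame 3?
-0.6

Distance in frame 1: 4.4. Distance in frame 3: 3.8.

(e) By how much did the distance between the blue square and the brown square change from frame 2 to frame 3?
-1.9

Distance in frame 2: 5.2. Distance in frame 3: 3.3.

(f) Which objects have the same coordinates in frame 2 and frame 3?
none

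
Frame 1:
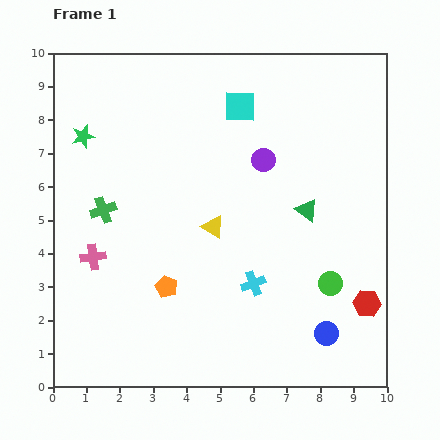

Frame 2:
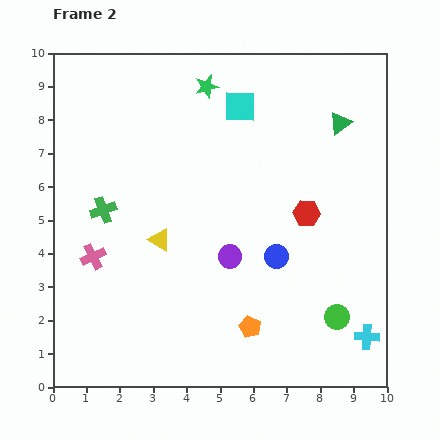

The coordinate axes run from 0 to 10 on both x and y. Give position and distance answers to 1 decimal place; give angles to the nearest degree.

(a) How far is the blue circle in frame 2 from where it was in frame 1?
2.7

The blue circle moved from (8.2, 1.6) to (6.7, 3.9), a distance of √(1.5² + 2.3²) ≈ 2.7.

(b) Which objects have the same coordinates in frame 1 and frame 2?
the green cross, the cyan square, the pink cross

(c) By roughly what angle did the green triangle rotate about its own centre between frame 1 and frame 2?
47° clockwise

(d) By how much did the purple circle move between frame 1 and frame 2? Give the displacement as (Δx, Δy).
(-1.0, -2.9)

The purple circle was at (6.3, 6.8) in frame 1 and (5.3, 3.9) in frame 2.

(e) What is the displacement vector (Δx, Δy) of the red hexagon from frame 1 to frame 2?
(-1.8, 2.7)

The red hexagon was at (9.4, 2.5) in frame 1 and (7.6, 5.2) in frame 2.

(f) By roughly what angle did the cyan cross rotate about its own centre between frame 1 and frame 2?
24° clockwise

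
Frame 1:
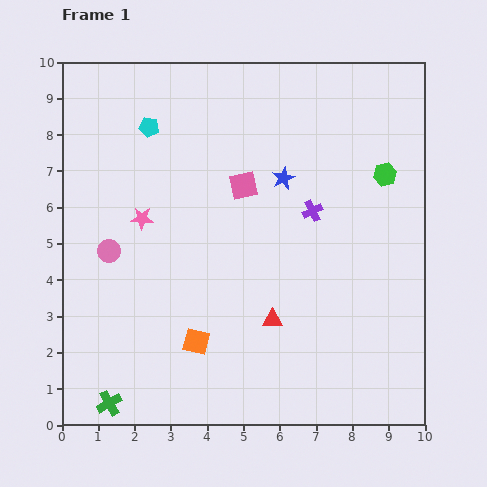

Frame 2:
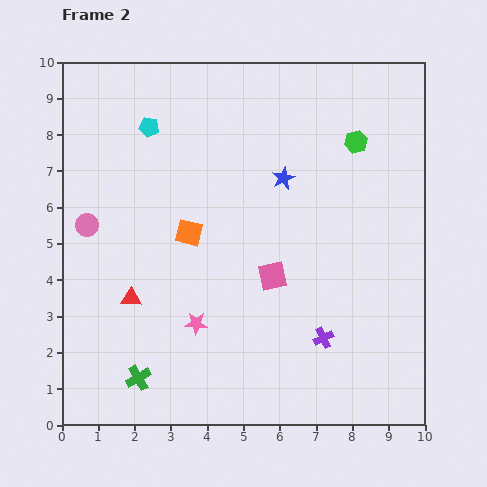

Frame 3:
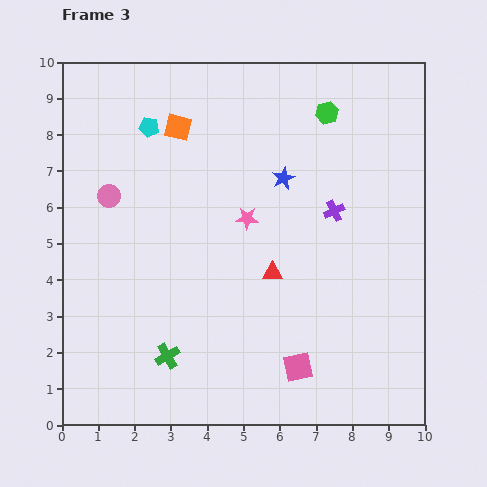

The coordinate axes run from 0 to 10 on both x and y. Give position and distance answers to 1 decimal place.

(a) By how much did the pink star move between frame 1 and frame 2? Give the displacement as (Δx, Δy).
(1.5, -2.9)

The pink star was at (2.2, 5.7) in frame 1 and (3.7, 2.8) in frame 2.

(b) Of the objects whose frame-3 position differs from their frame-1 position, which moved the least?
the purple cross

(moved 0.6)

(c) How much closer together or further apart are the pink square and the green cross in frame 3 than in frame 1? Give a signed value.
-3.4

Distance in frame 1: 7.0. Distance in frame 3: 3.6.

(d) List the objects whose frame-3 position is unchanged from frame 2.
the cyan pentagon, the blue star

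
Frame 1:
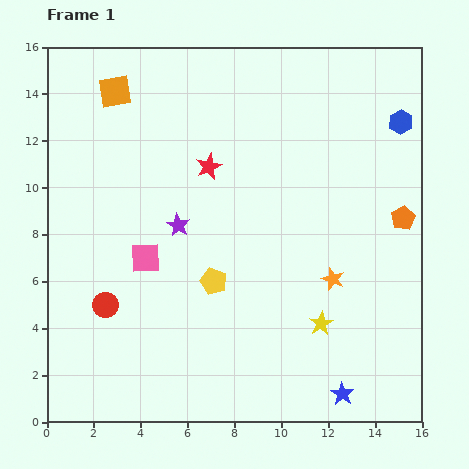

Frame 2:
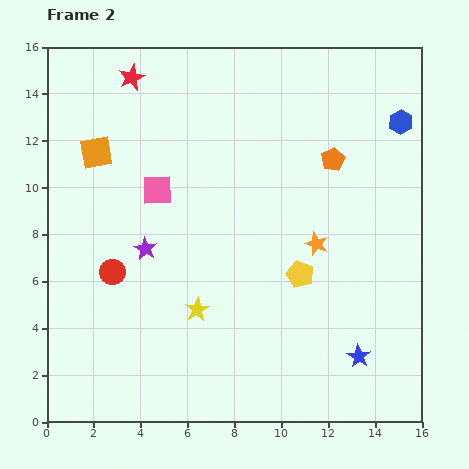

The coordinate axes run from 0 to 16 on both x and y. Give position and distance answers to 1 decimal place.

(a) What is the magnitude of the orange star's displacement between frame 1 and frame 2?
1.7

The orange star moved from (12.2, 6.1) to (11.5, 7.6), a distance of √(0.7² + 1.5²) ≈ 1.7.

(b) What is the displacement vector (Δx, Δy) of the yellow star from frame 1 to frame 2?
(-5.3, 0.6)

The yellow star was at (11.7, 4.2) in frame 1 and (6.4, 4.8) in frame 2.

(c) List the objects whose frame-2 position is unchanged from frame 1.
the blue hexagon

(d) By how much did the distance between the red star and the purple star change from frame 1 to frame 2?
+4.5

Distance in frame 1: 2.8. Distance in frame 2: 7.3.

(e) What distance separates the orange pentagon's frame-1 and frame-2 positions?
3.9

The orange pentagon moved from (15.2, 8.7) to (12.2, 11.2), a distance of √(3.0² + 2.5²) ≈ 3.9.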